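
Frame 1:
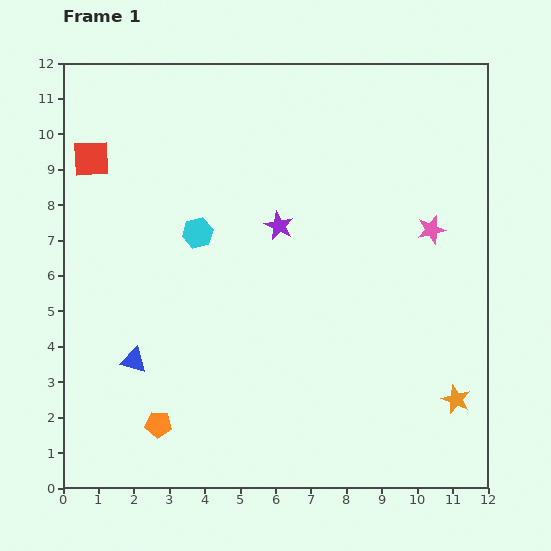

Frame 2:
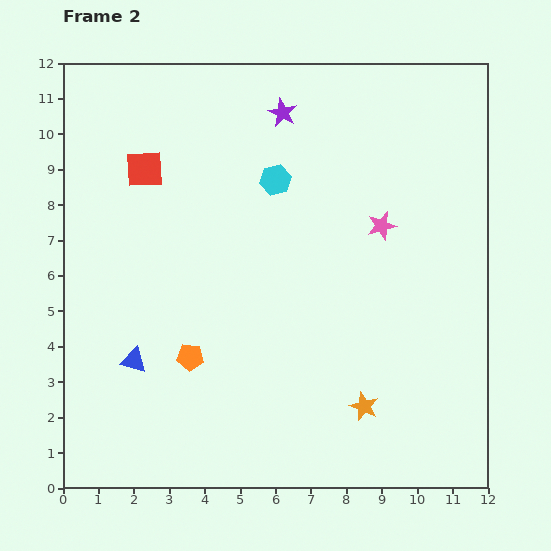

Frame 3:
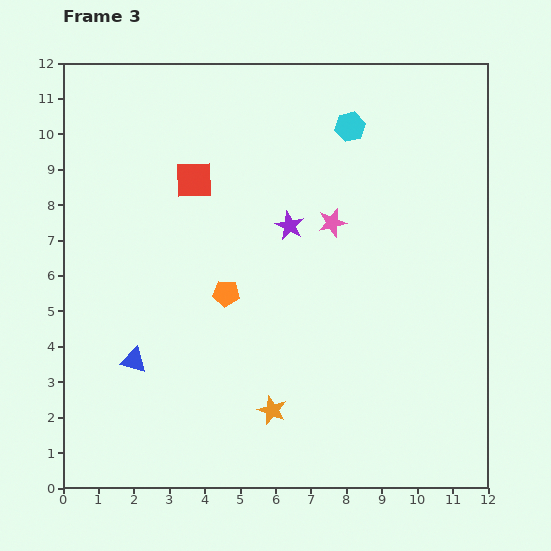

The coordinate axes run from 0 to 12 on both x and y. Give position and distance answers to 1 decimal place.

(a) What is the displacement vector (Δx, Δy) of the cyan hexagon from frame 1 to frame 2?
(2.2, 1.5)

The cyan hexagon was at (3.8, 7.2) in frame 1 and (6.0, 8.7) in frame 2.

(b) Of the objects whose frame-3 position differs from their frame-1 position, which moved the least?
the purple star

(moved 0.3)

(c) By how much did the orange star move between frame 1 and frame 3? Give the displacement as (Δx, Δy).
(-5.2, -0.3)

The orange star was at (11.1, 2.5) in frame 1 and (5.9, 2.2) in frame 3.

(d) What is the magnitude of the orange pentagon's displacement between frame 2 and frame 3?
2.1

The orange pentagon moved from (3.6, 3.7) to (4.6, 5.5), a distance of √(1.0² + 1.8²) ≈ 2.1.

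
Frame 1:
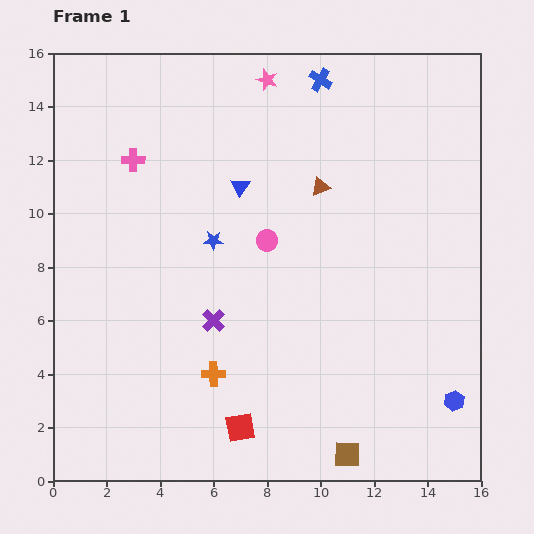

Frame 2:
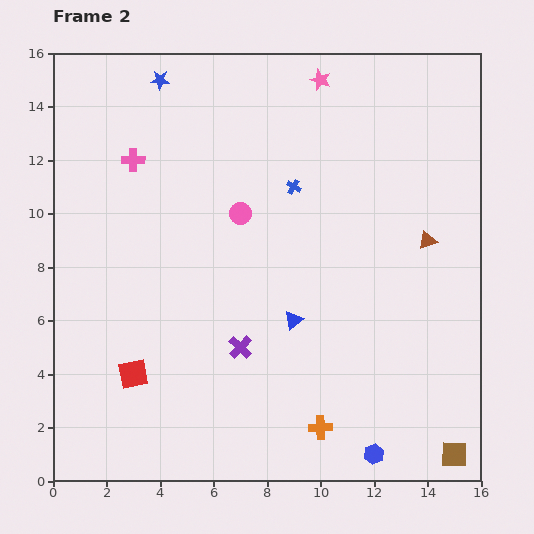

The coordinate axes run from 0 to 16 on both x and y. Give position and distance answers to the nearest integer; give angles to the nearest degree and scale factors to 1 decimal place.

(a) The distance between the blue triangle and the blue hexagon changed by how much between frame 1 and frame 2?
-5

Distance in frame 1: 11. Distance in frame 2: 6.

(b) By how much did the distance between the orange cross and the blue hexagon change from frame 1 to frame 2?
-7

Distance in frame 1: 9. Distance in frame 2: 2.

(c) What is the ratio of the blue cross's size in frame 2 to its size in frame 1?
0.6×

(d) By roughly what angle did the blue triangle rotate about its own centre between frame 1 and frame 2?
18° clockwise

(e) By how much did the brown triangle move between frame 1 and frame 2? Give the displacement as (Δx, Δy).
(4, -2)

The brown triangle was at (10, 11) in frame 1 and (14, 9) in frame 2.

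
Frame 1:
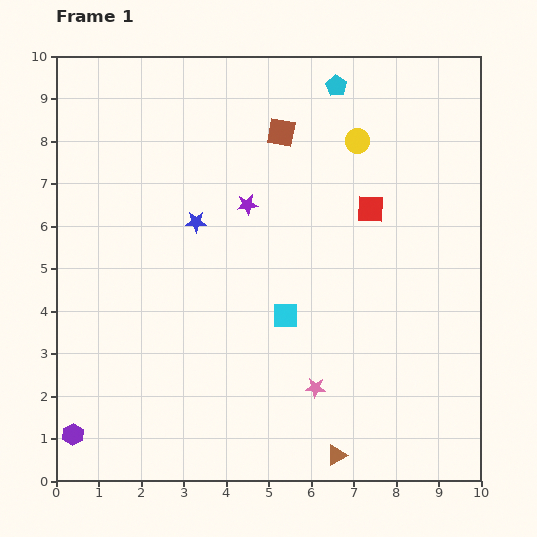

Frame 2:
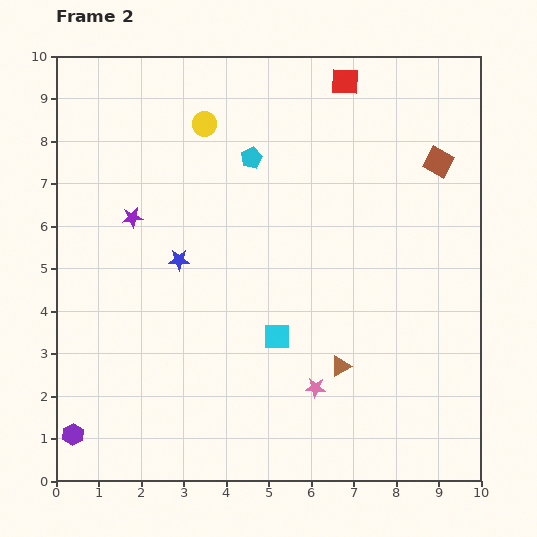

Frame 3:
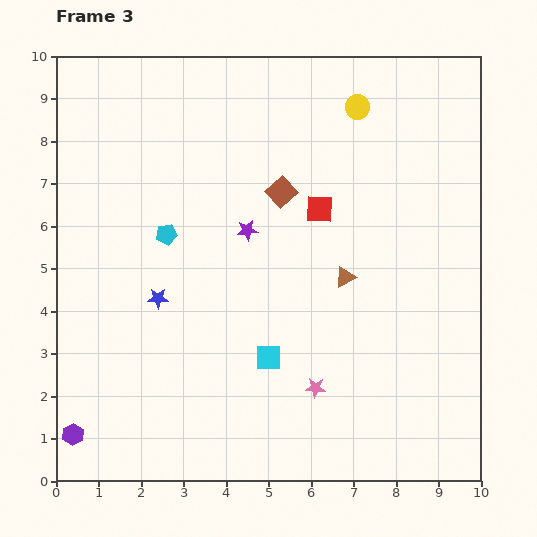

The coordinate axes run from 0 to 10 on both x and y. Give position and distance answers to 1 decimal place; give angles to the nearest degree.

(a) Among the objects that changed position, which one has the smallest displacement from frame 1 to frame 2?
the cyan square

(moved 0.5)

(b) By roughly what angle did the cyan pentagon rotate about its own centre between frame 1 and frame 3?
31° clockwise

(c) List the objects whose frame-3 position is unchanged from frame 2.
the pink star, the purple hexagon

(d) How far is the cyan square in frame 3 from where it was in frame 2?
0.5

The cyan square moved from (5.2, 3.4) to (5.0, 2.9), a distance of √(0.2² + 0.5²) ≈ 0.5.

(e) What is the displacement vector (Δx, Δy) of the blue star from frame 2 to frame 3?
(-0.5, -0.9)

The blue star was at (2.9, 5.2) in frame 2 and (2.4, 4.3) in frame 3.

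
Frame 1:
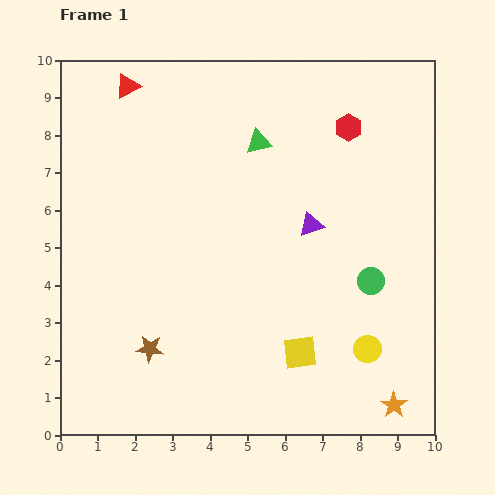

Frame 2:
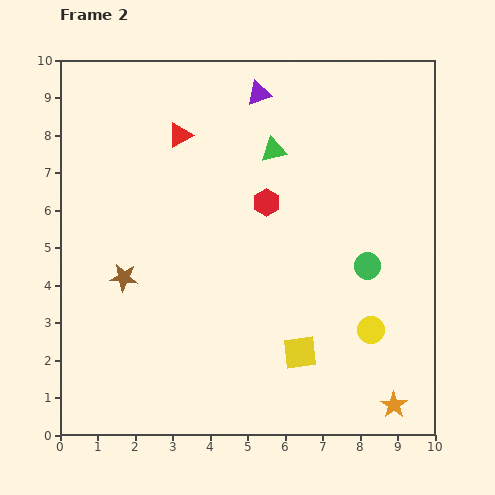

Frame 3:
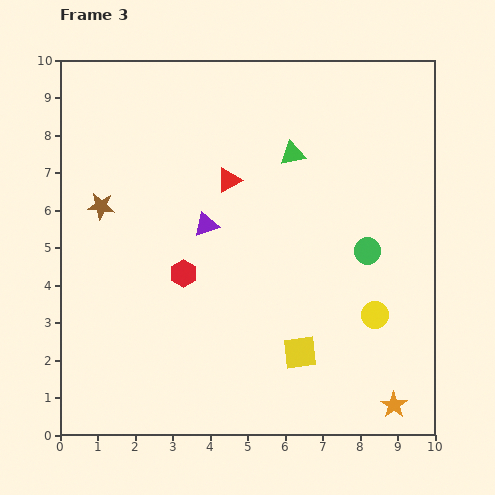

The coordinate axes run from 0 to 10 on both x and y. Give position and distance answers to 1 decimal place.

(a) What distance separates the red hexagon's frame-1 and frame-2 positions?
3.0

The red hexagon moved from (7.7, 8.2) to (5.5, 6.2), a distance of √(2.2² + 2.0²) ≈ 3.0.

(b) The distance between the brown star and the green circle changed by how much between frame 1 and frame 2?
+0.3

Distance in frame 1: 6.2. Distance in frame 2: 6.5.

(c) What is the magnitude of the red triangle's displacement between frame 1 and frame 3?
3.7

The red triangle moved from (1.8, 9.3) to (4.5, 6.8), a distance of √(2.7² + 2.5²) ≈ 3.7.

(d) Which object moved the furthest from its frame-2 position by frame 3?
the purple triangle

(moved 3.8; next 2.9)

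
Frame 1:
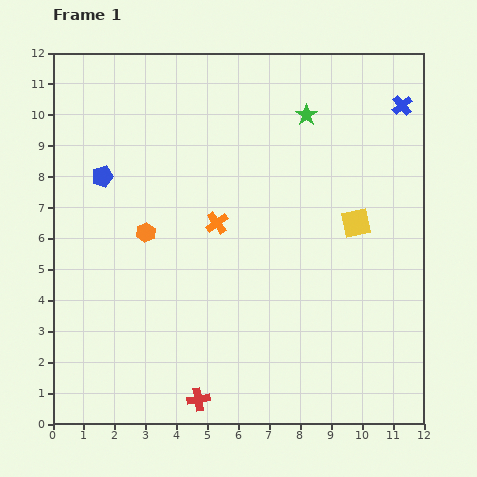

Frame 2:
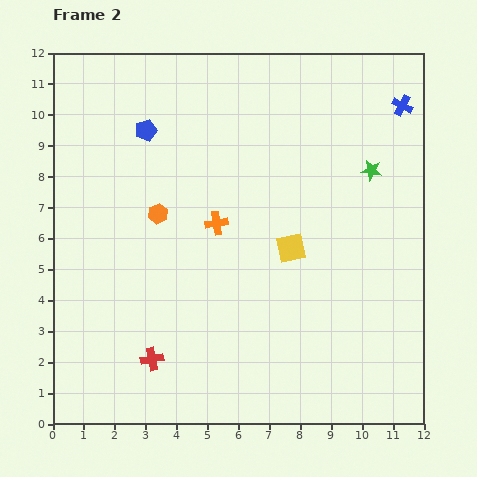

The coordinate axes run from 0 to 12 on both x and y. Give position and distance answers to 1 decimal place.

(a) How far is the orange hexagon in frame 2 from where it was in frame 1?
0.7

The orange hexagon moved from (3.0, 6.2) to (3.4, 6.8), a distance of √(0.4² + 0.6²) ≈ 0.7.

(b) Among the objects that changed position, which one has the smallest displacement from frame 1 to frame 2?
the orange hexagon

(moved 0.7)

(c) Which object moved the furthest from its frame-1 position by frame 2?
the green star

(moved 2.8; next 2.2)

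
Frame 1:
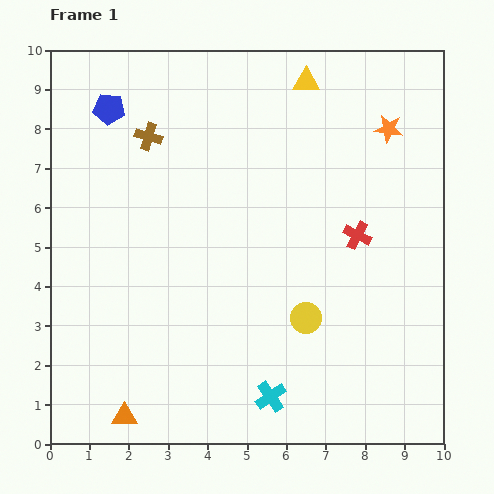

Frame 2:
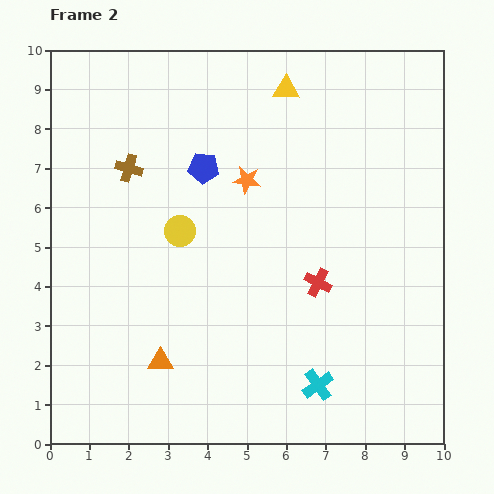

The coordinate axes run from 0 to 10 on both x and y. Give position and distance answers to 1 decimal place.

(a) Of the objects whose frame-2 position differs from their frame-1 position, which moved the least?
the yellow triangle

(moved 0.5)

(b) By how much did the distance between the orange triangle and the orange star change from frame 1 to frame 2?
-4.8

Distance in frame 1: 9.9. Distance in frame 2: 5.1.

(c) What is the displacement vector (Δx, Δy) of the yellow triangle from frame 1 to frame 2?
(-0.5, -0.2)

The yellow triangle was at (6.5, 9.2) in frame 1 and (6.0, 9.0) in frame 2.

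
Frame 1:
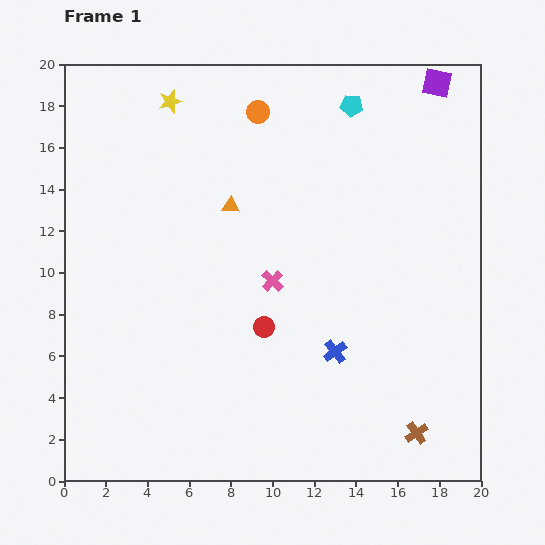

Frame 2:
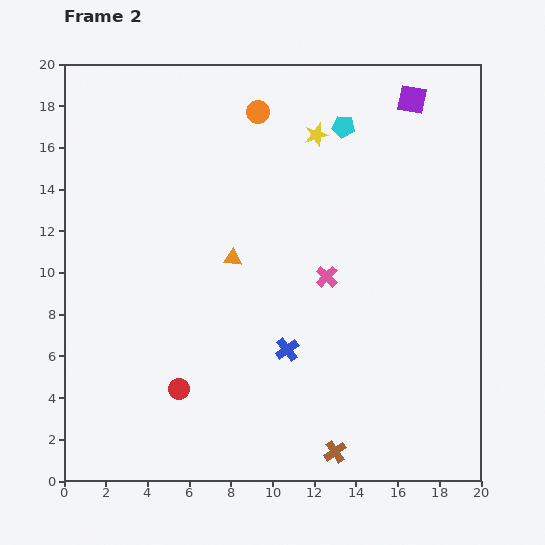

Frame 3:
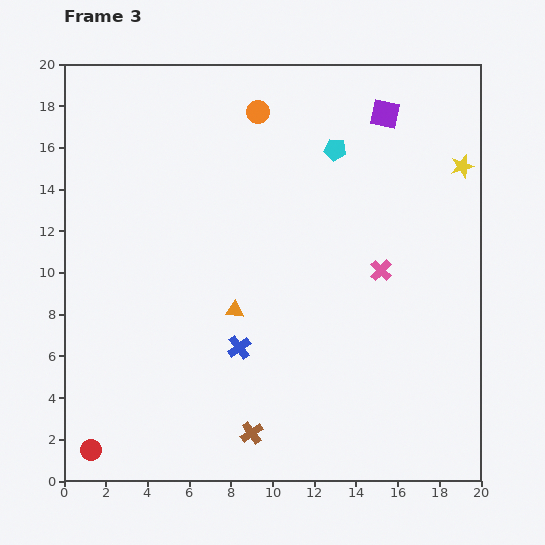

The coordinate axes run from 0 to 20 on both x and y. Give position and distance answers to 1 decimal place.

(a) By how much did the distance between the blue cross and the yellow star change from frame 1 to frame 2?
-4.0

Distance in frame 1: 14.4. Distance in frame 2: 10.4.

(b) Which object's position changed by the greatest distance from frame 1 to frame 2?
the yellow star

(moved 7.2; next 5.1)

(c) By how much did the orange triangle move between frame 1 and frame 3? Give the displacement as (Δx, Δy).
(0.2, -5.0)

The orange triangle was at (8.0, 13.2) in frame 1 and (8.2, 8.2) in frame 3.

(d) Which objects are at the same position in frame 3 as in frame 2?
the orange circle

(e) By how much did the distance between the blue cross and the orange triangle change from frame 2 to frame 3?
-3.3

Distance in frame 2: 5.1. Distance in frame 3: 1.8.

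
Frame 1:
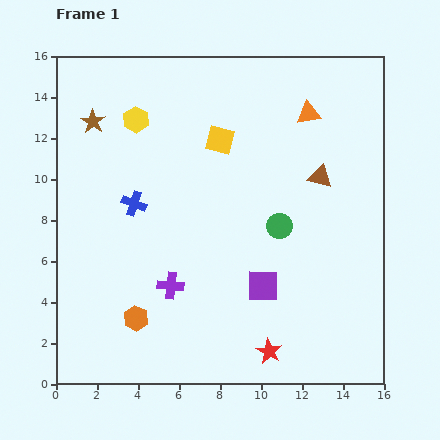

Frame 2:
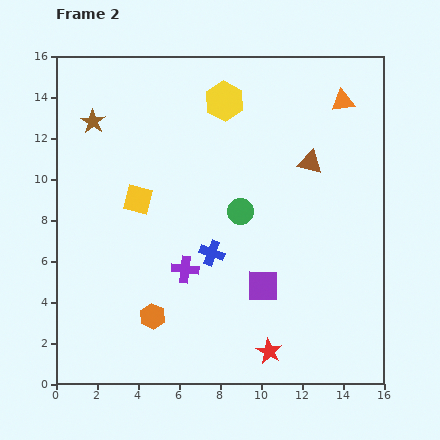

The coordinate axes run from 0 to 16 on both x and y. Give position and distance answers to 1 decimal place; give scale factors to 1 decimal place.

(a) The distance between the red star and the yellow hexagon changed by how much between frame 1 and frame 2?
-0.6

Distance in frame 1: 13.0. Distance in frame 2: 12.4.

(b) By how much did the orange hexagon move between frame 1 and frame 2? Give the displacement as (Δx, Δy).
(0.8, 0.1)

The orange hexagon was at (3.9, 3.2) in frame 1 and (4.7, 3.3) in frame 2.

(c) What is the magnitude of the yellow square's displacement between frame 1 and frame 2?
4.9

The yellow square moved from (8.0, 11.9) to (4.0, 9.0), a distance of √(4.0² + 2.9²) ≈ 4.9.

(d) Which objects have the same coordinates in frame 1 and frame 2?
the red star, the purple square, the brown star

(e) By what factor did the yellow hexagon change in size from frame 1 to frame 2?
1.5×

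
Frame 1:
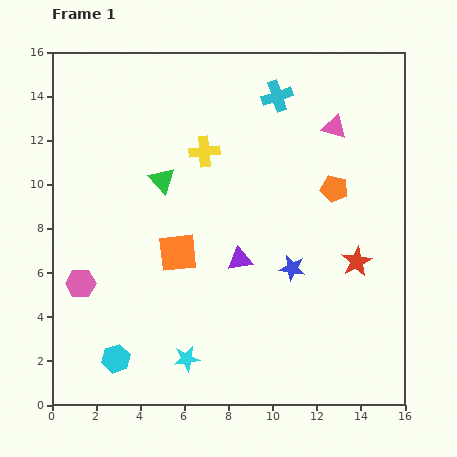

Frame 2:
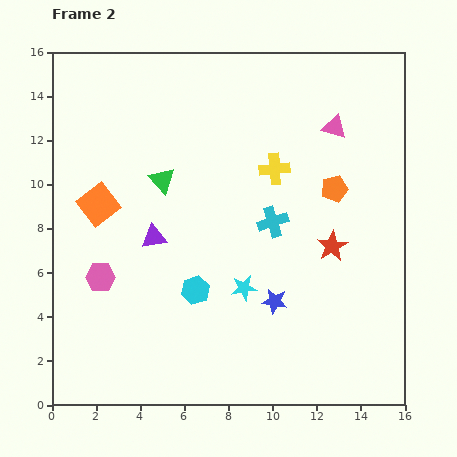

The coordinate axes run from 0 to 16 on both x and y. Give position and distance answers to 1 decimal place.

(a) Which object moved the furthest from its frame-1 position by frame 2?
the cyan cross

(moved 5.7; next 4.8)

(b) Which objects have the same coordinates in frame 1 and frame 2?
the pink triangle, the orange pentagon, the green triangle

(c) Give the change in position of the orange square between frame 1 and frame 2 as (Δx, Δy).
(-3.6, 2.2)

The orange square was at (5.7, 6.9) in frame 1 and (2.1, 9.1) in frame 2.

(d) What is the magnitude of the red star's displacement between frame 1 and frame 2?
1.3

The red star moved from (13.8, 6.5) to (12.7, 7.2), a distance of √(1.1² + 0.7²) ≈ 1.3.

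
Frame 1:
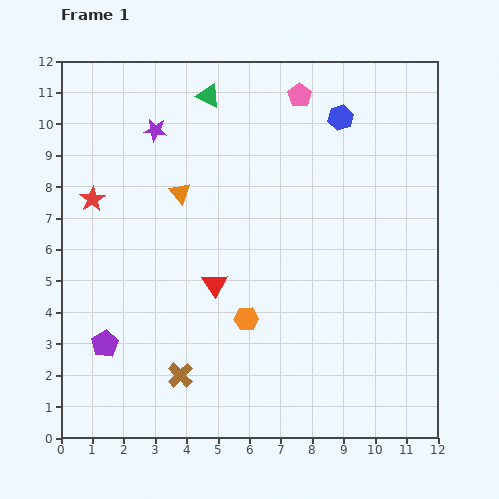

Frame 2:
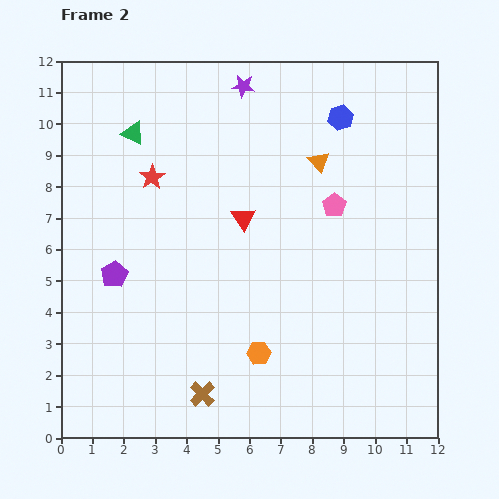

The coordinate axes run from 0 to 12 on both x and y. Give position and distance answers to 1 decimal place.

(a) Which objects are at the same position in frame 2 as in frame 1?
the blue hexagon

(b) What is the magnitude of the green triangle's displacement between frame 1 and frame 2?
2.7

The green triangle moved from (4.7, 10.9) to (2.3, 9.7), a distance of √(2.4² + 1.2²) ≈ 2.7.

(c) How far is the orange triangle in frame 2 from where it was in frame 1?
4.5

The orange triangle moved from (3.8, 7.8) to (8.2, 8.8), a distance of √(4.4² + 1.0²) ≈ 4.5.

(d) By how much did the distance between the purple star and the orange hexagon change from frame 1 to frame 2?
+1.8

Distance in frame 1: 6.7. Distance in frame 2: 8.5.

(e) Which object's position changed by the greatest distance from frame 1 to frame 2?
the orange triangle

(moved 4.5; next 3.7)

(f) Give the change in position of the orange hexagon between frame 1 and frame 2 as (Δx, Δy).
(0.4, -1.1)

The orange hexagon was at (5.9, 3.8) in frame 1 and (6.3, 2.7) in frame 2.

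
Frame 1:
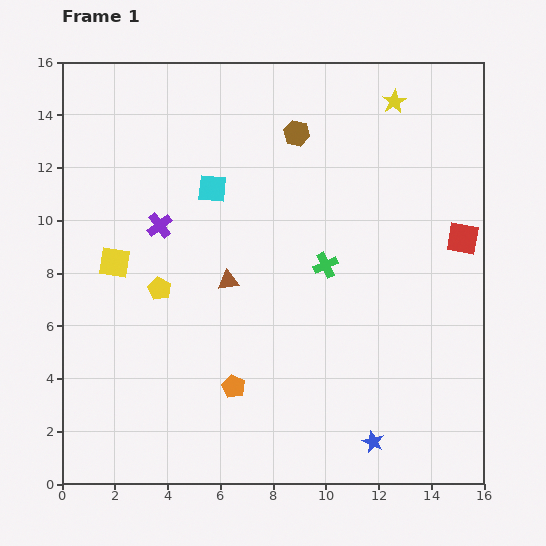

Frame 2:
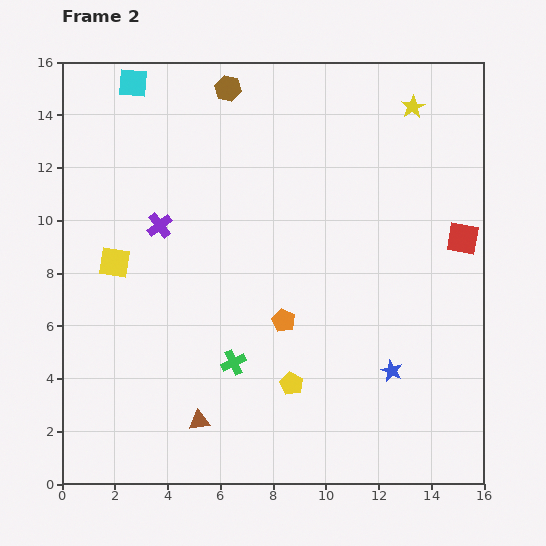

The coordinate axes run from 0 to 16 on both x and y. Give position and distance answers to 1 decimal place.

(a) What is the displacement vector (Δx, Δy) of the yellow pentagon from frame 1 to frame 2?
(5.0, -3.6)

The yellow pentagon was at (3.7, 7.4) in frame 1 and (8.7, 3.8) in frame 2.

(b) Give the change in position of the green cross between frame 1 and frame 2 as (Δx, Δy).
(-3.5, -3.7)

The green cross was at (10.0, 8.3) in frame 1 and (6.5, 4.6) in frame 2.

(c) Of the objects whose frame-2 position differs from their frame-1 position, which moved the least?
the yellow star

(moved 0.7)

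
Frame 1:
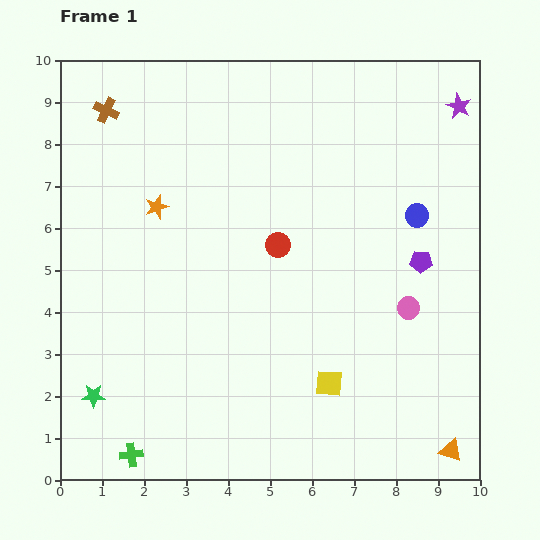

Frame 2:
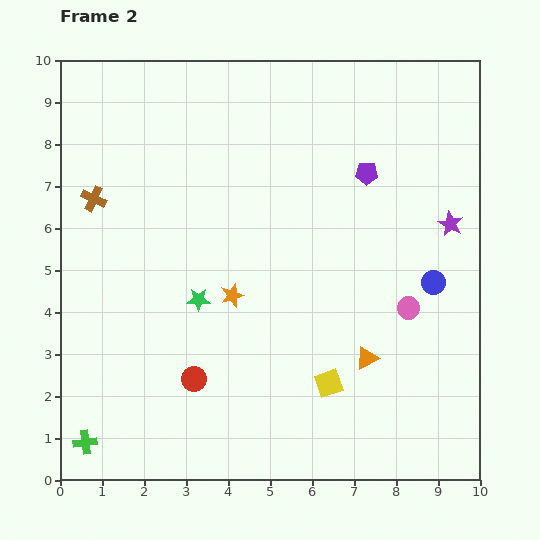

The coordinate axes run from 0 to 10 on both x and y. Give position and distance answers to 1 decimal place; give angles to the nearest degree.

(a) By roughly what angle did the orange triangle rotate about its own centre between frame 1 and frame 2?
48° counter-clockwise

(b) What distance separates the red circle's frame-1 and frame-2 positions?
3.8

The red circle moved from (5.2, 5.6) to (3.2, 2.4), a distance of √(2.0² + 3.2²) ≈ 3.8.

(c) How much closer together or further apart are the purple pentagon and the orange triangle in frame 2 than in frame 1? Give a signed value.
-0.2

Distance in frame 1: 4.6. Distance in frame 2: 4.4.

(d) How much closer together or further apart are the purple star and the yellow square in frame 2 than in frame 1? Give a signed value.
-2.5

Distance in frame 1: 7.3. Distance in frame 2: 4.8.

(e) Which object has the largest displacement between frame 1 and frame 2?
the red circle

(moved 3.8; next 3.4)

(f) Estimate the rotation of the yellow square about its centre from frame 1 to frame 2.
24° counter-clockwise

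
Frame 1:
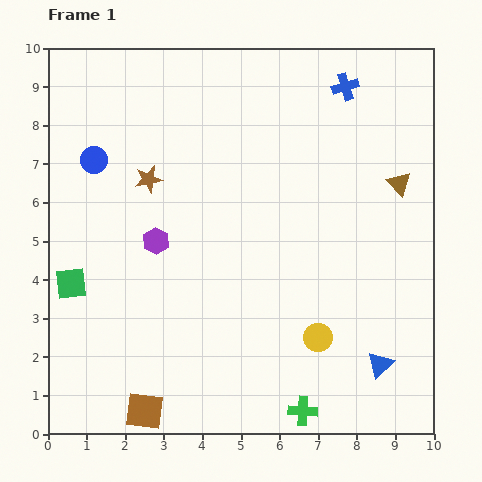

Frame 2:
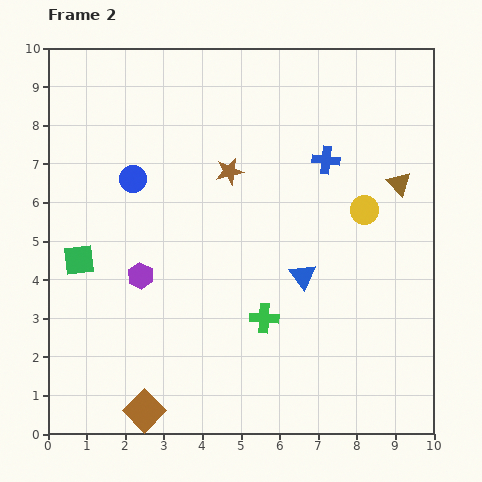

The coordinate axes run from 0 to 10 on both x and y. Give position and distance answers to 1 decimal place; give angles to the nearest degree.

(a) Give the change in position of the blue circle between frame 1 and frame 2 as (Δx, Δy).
(1.0, -0.5)

The blue circle was at (1.2, 7.1) in frame 1 and (2.2, 6.6) in frame 2.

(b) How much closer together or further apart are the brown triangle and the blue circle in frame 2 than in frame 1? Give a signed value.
-1.0

Distance in frame 1: 7.9. Distance in frame 2: 6.9.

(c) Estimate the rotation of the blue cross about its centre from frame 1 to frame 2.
22° clockwise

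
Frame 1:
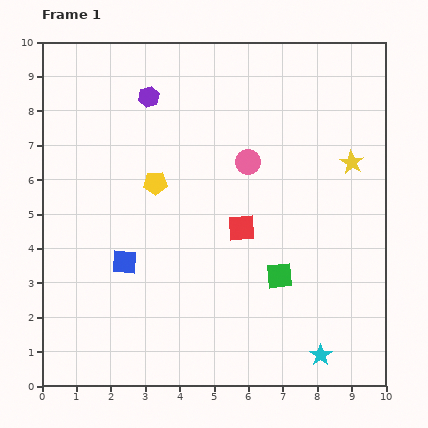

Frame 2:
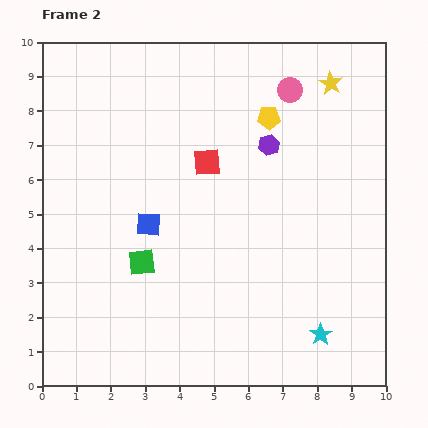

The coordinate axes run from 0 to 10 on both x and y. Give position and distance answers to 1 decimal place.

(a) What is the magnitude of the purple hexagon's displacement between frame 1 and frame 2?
3.8

The purple hexagon moved from (3.1, 8.4) to (6.6, 7.0), a distance of √(3.5² + 1.4²) ≈ 3.8.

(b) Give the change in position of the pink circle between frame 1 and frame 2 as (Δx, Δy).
(1.2, 2.1)

The pink circle was at (6.0, 6.5) in frame 1 and (7.2, 8.6) in frame 2.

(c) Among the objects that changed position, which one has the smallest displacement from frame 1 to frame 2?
the cyan star

(moved 0.6)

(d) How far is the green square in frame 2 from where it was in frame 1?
4.0

The green square moved from (6.9, 3.2) to (2.9, 3.6), a distance of √(4.0² + 0.4²) ≈ 4.0.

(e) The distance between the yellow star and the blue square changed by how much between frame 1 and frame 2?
-0.5

Distance in frame 1: 7.2. Distance in frame 2: 6.7.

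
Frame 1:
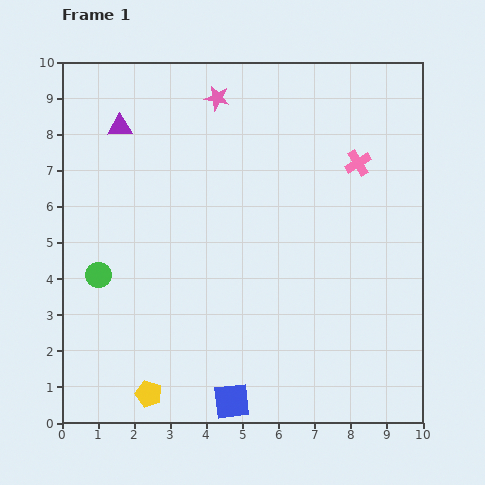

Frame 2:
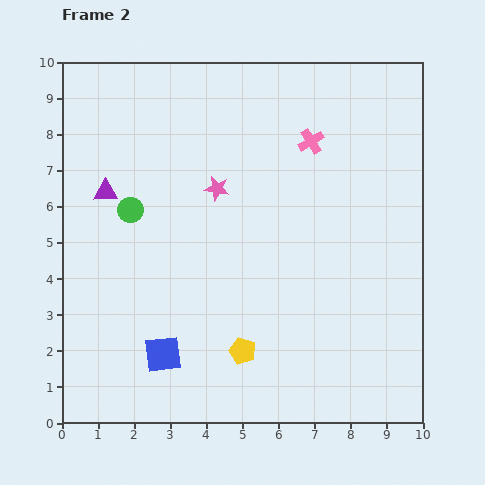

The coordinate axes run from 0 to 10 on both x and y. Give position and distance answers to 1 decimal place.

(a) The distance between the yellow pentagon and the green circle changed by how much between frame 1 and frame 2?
+1.4

Distance in frame 1: 3.6. Distance in frame 2: 5.0.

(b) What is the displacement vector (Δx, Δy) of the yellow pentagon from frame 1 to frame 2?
(2.6, 1.2)

The yellow pentagon was at (2.4, 0.8) in frame 1 and (5.0, 2.0) in frame 2.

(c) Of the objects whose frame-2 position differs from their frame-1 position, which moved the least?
the pink cross

(moved 1.4)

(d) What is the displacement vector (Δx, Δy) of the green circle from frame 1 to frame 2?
(0.9, 1.8)

The green circle was at (1.0, 4.1) in frame 1 and (1.9, 5.9) in frame 2.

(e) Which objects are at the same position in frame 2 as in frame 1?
none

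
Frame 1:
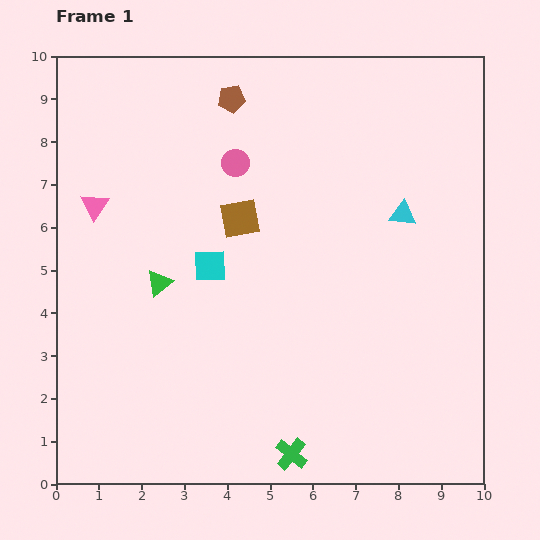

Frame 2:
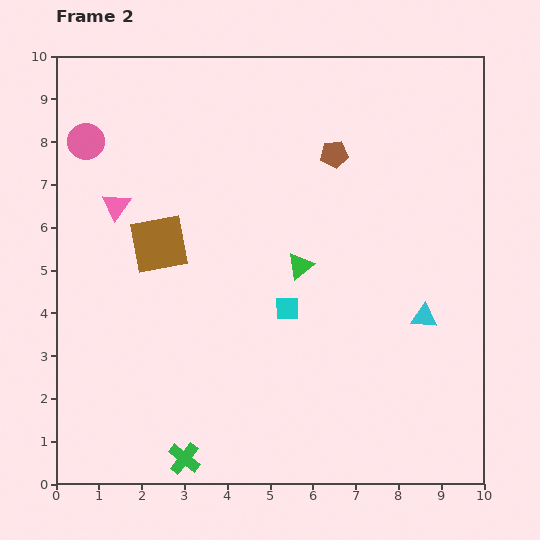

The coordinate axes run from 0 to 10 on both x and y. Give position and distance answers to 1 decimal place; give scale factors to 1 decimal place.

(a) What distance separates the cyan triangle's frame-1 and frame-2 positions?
2.5

The cyan triangle moved from (8.1, 6.3) to (8.6, 3.9), a distance of √(0.5² + 2.4²) ≈ 2.5.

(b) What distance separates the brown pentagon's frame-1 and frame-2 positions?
2.7

The brown pentagon moved from (4.1, 9.0) to (6.5, 7.7), a distance of √(2.4² + 1.3²) ≈ 2.7.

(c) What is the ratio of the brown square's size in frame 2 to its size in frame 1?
1.5×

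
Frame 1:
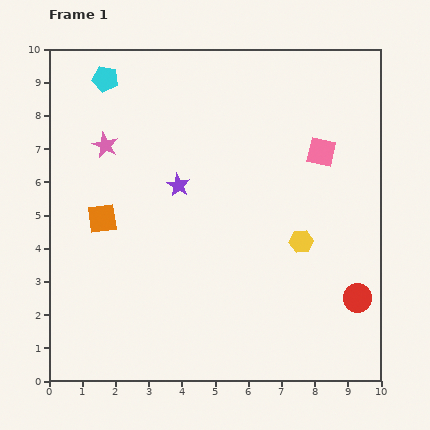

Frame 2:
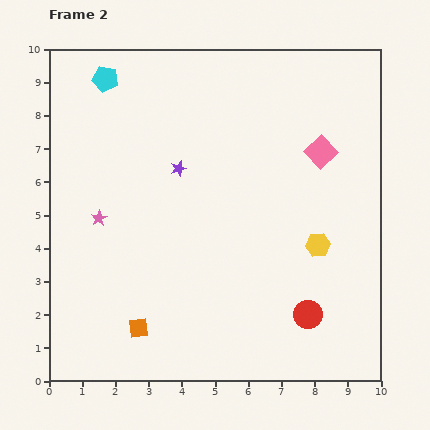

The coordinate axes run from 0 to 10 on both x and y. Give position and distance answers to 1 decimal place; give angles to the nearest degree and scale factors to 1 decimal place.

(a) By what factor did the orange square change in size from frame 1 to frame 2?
0.7×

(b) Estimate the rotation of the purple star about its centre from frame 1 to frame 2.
26° clockwise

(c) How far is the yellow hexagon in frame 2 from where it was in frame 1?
0.5

The yellow hexagon moved from (7.6, 4.2) to (8.1, 4.1), a distance of √(0.5² + 0.1²) ≈ 0.5.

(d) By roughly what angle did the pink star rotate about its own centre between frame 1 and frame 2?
16° clockwise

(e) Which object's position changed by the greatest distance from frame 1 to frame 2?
the orange square

(moved 3.5; next 2.2)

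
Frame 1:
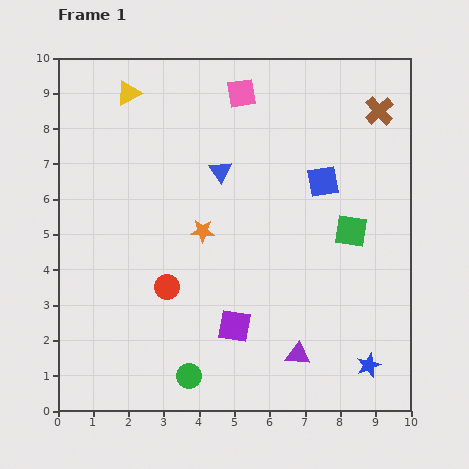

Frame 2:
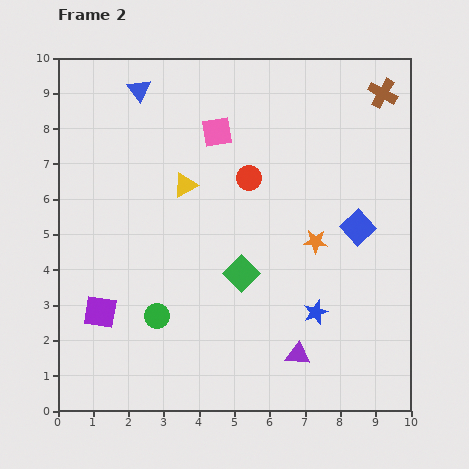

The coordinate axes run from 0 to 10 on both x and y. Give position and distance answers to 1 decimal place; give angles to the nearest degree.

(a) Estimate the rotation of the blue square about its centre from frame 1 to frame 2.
33° counter-clockwise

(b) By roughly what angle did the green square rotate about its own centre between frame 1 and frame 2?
37° clockwise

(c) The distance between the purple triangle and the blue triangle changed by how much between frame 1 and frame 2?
+3.1

Distance in frame 1: 5.6. Distance in frame 2: 8.7.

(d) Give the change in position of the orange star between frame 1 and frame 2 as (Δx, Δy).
(3.2, -0.3)

The orange star was at (4.1, 5.1) in frame 1 and (7.3, 4.8) in frame 2.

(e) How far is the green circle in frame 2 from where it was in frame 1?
1.9

The green circle moved from (3.7, 1.0) to (2.8, 2.7), a distance of √(0.9² + 1.7²) ≈ 1.9.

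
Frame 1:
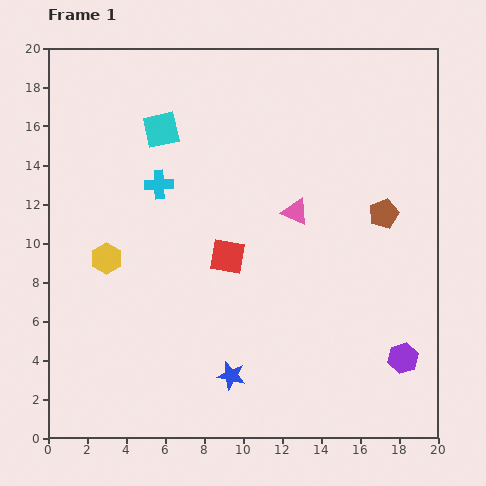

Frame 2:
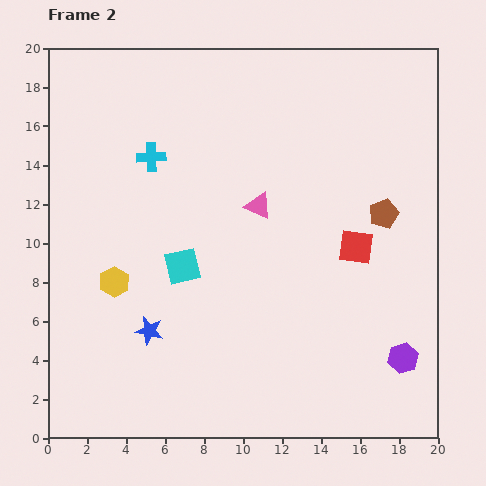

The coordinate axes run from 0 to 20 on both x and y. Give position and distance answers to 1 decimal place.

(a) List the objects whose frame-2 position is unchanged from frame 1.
the purple hexagon, the brown pentagon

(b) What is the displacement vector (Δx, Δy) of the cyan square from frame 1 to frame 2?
(1.1, -7.0)

The cyan square was at (5.8, 15.8) in frame 1 and (6.9, 8.8) in frame 2.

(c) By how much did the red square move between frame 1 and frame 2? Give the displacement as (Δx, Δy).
(6.6, 0.5)

The red square was at (9.2, 9.3) in frame 1 and (15.8, 9.8) in frame 2.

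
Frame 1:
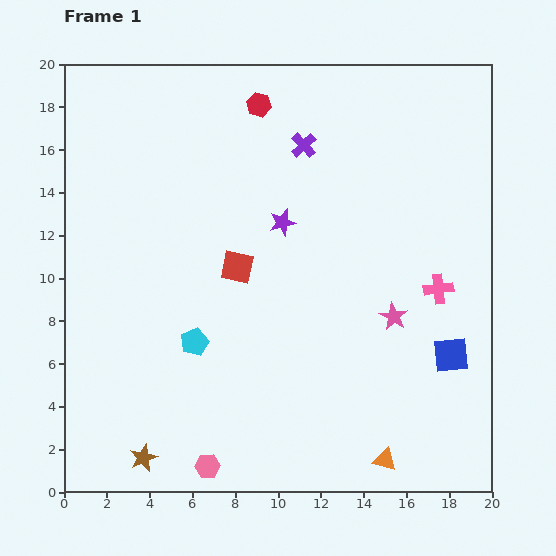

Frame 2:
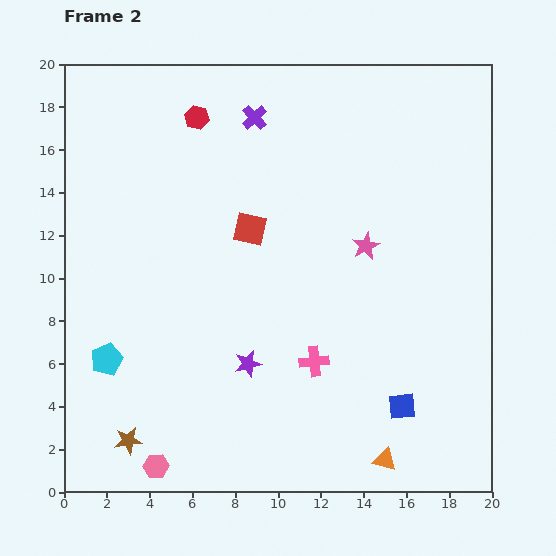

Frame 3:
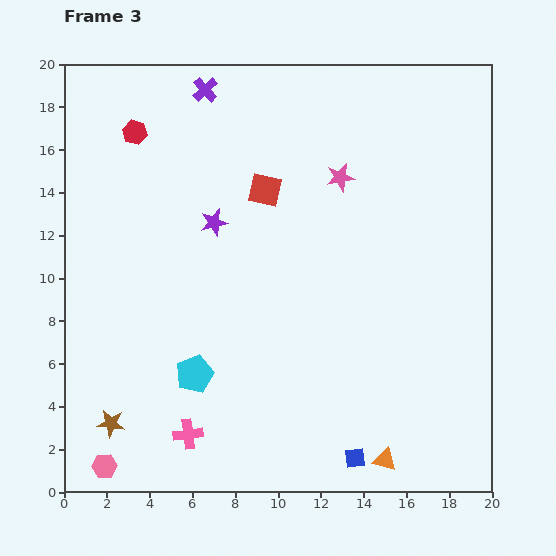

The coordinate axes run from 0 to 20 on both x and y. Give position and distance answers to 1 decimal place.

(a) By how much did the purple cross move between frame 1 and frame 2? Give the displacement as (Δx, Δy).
(-2.3, 1.3)

The purple cross was at (11.2, 16.2) in frame 1 and (8.9, 17.5) in frame 2.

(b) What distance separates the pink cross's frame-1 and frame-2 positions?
6.7

The pink cross moved from (17.5, 9.5) to (11.7, 6.1), a distance of √(5.8² + 3.4²) ≈ 6.7.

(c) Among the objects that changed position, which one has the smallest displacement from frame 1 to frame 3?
the cyan pentagon

(moved 1.5)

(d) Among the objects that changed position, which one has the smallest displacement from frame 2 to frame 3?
the brown star

(moved 1.1)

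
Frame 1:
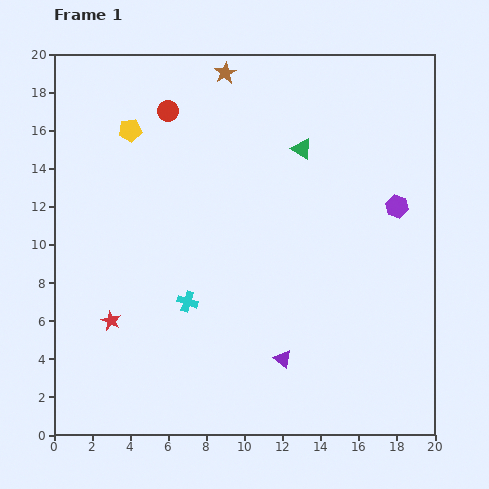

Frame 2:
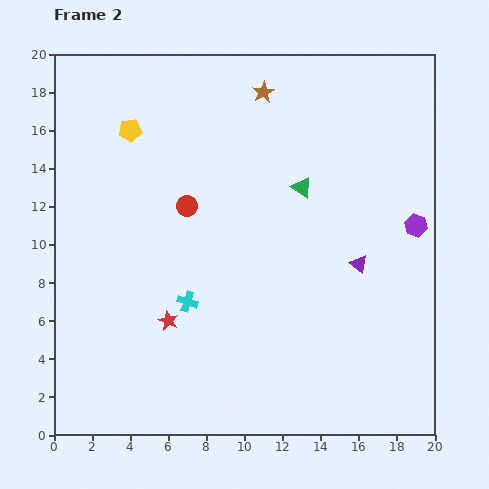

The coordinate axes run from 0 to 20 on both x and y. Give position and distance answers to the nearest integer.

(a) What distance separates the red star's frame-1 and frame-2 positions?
3

The red star moved from (3, 6) to (6, 6), a distance of √(3² + 0²) ≈ 3.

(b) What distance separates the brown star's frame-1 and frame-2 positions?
2

The brown star moved from (9, 19) to (11, 18), a distance of √(2² + 1²) ≈ 2.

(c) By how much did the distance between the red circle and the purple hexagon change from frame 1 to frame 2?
-1

Distance in frame 1: 13. Distance in frame 2: 12.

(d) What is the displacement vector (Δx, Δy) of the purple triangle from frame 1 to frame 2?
(4, 5)

The purple triangle was at (12, 4) in frame 1 and (16, 9) in frame 2.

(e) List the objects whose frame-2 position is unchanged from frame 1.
the yellow pentagon, the cyan cross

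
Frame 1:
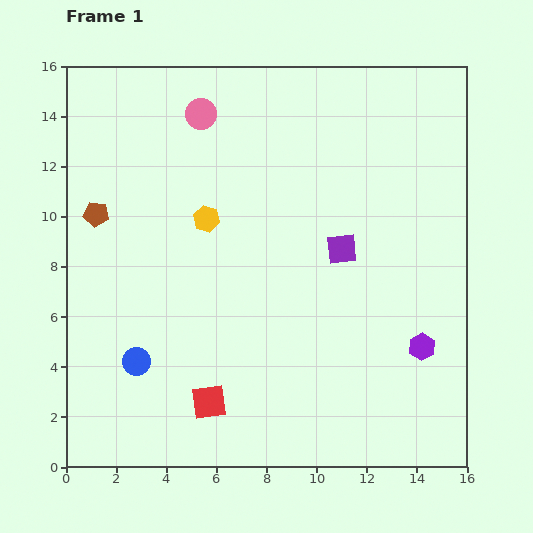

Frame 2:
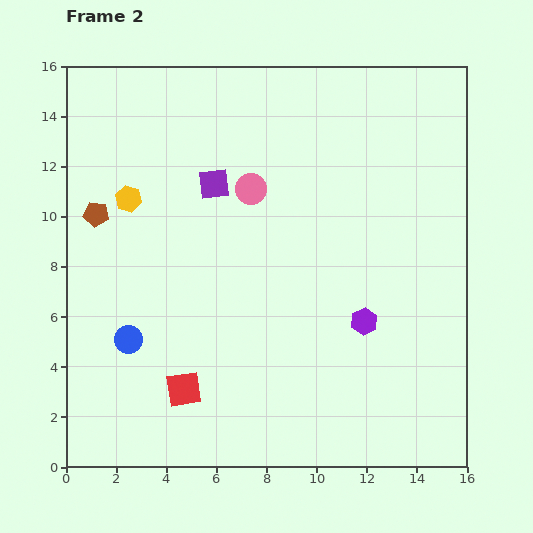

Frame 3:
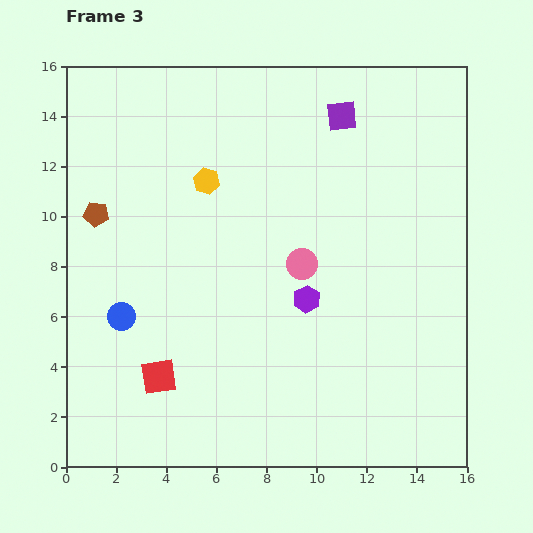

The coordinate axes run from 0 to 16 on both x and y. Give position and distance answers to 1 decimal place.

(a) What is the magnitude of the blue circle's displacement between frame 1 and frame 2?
0.9

The blue circle moved from (2.8, 4.2) to (2.5, 5.1), a distance of √(0.3² + 0.9²) ≈ 0.9.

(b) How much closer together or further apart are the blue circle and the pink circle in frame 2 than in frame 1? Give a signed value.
-2.5

Distance in frame 1: 10.2. Distance in frame 2: 7.7.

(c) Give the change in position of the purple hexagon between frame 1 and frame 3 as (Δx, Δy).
(-4.6, 1.9)

The purple hexagon was at (14.2, 4.8) in frame 1 and (9.6, 6.7) in frame 3.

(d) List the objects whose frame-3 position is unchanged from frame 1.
the brown pentagon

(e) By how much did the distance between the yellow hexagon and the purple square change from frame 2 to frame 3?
+2.5

Distance in frame 2: 3.5. Distance in frame 3: 6.0.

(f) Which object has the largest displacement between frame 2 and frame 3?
the purple square

(moved 5.8; next 3.6)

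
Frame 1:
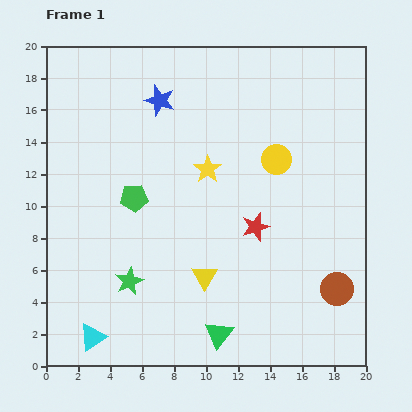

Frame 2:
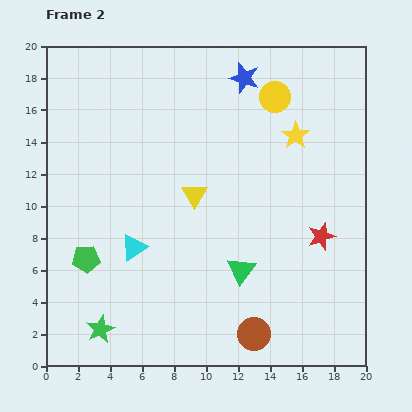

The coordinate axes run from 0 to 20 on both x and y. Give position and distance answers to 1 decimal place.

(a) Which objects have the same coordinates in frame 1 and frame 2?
none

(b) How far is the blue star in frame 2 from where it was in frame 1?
5.5

The blue star moved from (7.1, 16.6) to (12.4, 18.0), a distance of √(5.3² + 1.4²) ≈ 5.5.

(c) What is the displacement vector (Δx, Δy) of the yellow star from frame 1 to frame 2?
(5.5, 2.1)

The yellow star was at (10.1, 12.3) in frame 1 and (15.6, 14.4) in frame 2.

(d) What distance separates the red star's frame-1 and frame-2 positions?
4.1

The red star moved from (13.1, 8.7) to (17.2, 8.1), a distance of √(4.1² + 0.6²) ≈ 4.1.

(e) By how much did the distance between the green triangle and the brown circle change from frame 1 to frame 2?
-3.8

Distance in frame 1: 7.9. Distance in frame 2: 4.1.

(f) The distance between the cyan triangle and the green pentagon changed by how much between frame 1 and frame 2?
-6.0

Distance in frame 1: 9.1. Distance in frame 2: 3.1.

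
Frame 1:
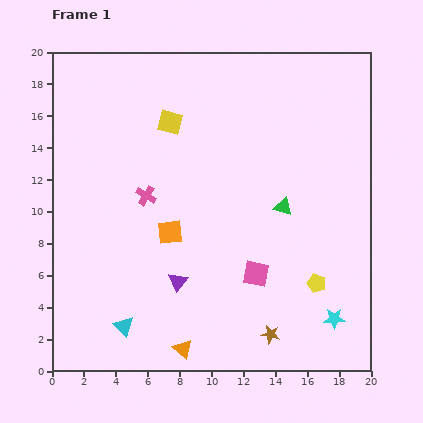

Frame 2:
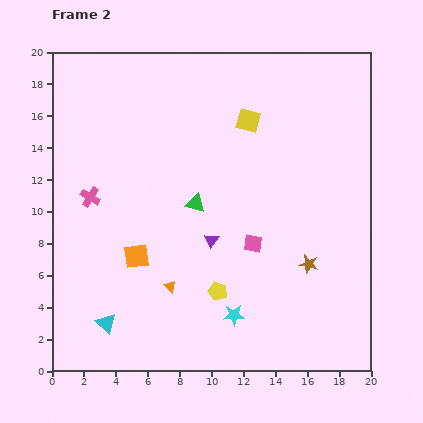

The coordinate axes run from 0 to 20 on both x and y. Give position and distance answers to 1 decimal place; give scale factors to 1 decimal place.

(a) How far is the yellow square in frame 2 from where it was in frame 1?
4.9

The yellow square moved from (7.4, 15.6) to (12.3, 15.7), a distance of √(4.9² + 0.1²) ≈ 4.9.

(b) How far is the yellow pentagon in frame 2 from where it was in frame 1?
6.2

The yellow pentagon moved from (16.6, 5.5) to (10.4, 5.0), a distance of √(6.2² + 0.5²) ≈ 6.2.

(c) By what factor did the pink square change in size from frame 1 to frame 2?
0.7×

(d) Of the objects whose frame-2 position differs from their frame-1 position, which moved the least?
the cyan triangle

(moved 1.1)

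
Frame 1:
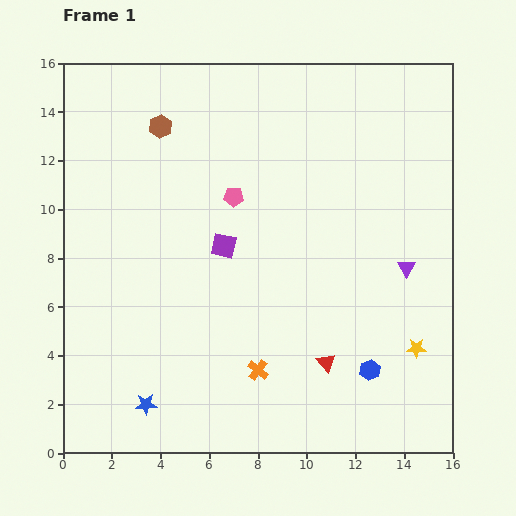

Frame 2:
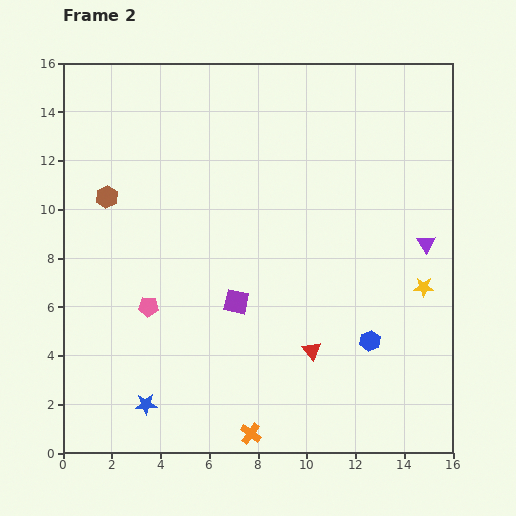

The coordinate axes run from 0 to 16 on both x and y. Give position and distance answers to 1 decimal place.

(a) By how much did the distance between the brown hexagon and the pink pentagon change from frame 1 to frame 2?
+0.6

Distance in frame 1: 4.2. Distance in frame 2: 4.8.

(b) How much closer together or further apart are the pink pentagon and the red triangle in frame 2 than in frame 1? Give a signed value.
-0.9

Distance in frame 1: 7.8. Distance in frame 2: 6.9.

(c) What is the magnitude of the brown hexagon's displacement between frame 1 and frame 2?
3.6

The brown hexagon moved from (4.0, 13.4) to (1.8, 10.5), a distance of √(2.2² + 2.9²) ≈ 3.6.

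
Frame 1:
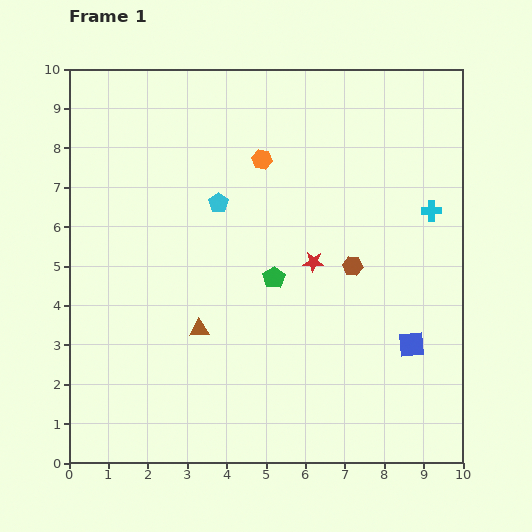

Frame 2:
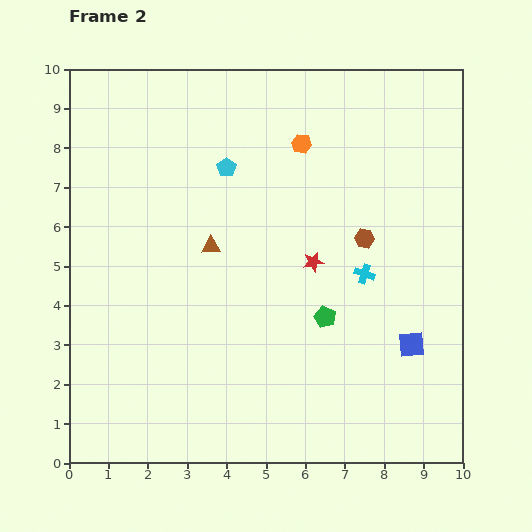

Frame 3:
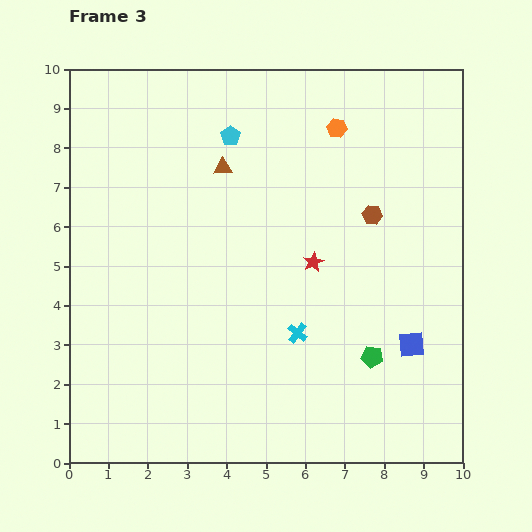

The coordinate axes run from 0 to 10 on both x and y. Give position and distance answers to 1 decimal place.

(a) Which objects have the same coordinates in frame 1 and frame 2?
the red star, the blue square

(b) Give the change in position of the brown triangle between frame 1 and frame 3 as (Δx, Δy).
(0.6, 4.1)

The brown triangle was at (3.3, 3.4) in frame 1 and (3.9, 7.5) in frame 3.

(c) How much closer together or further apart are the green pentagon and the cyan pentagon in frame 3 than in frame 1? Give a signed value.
+4.3

Distance in frame 1: 2.4. Distance in frame 3: 6.7.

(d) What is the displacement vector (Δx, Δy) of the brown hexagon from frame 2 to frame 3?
(0.2, 0.6)

The brown hexagon was at (7.5, 5.7) in frame 2 and (7.7, 6.3) in frame 3.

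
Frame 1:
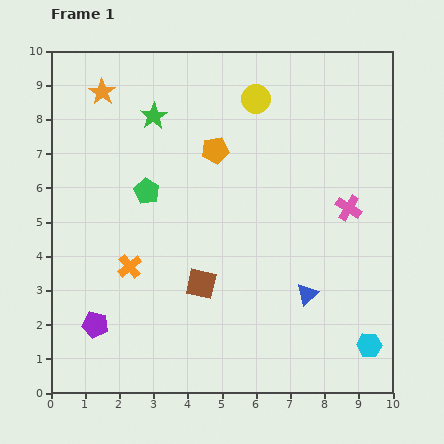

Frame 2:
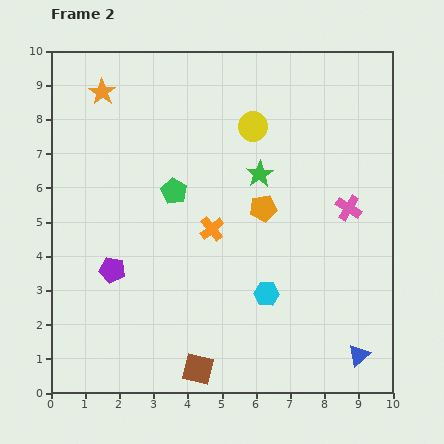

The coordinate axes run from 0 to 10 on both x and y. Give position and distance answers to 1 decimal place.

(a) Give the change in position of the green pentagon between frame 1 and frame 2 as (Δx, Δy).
(0.8, 0.0)

The green pentagon was at (2.8, 5.9) in frame 1 and (3.6, 5.9) in frame 2.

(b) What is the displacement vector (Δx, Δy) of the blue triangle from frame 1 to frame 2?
(1.5, -1.8)

The blue triangle was at (7.5, 2.9) in frame 1 and (9.0, 1.1) in frame 2.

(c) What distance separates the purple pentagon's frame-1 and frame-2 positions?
1.7

The purple pentagon moved from (1.3, 2.0) to (1.8, 3.6), a distance of √(0.5² + 1.6²) ≈ 1.7.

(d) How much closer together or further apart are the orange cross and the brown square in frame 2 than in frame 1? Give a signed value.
+1.9

Distance in frame 1: 2.2. Distance in frame 2: 4.1.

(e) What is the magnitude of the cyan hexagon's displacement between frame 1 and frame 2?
3.4

The cyan hexagon moved from (9.3, 1.4) to (6.3, 2.9), a distance of √(3.0² + 1.5²) ≈ 3.4.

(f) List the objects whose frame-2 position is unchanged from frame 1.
the pink cross, the orange star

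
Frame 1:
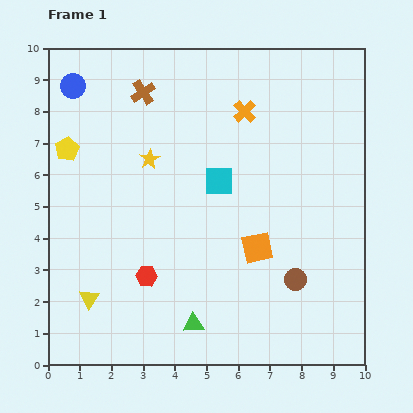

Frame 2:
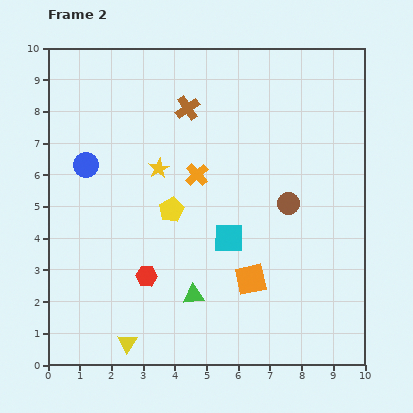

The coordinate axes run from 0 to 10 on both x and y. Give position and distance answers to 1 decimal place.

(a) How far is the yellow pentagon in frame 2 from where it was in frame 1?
3.8

The yellow pentagon moved from (0.6, 6.8) to (3.9, 4.9), a distance of √(3.3² + 1.9²) ≈ 3.8.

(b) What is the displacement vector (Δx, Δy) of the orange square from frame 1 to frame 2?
(-0.2, -1.0)

The orange square was at (6.6, 3.7) in frame 1 and (6.4, 2.7) in frame 2.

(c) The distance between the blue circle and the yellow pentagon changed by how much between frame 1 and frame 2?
+1.0

Distance in frame 1: 2.0. Distance in frame 2: 3.0.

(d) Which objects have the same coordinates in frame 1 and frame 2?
the red hexagon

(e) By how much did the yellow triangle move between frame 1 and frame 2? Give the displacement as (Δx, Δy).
(1.2, -1.4)

The yellow triangle was at (1.3, 2.1) in frame 1 and (2.5, 0.7) in frame 2.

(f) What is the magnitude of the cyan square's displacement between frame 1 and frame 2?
1.8

The cyan square moved from (5.4, 5.8) to (5.7, 4.0), a distance of √(0.3² + 1.8²) ≈ 1.8.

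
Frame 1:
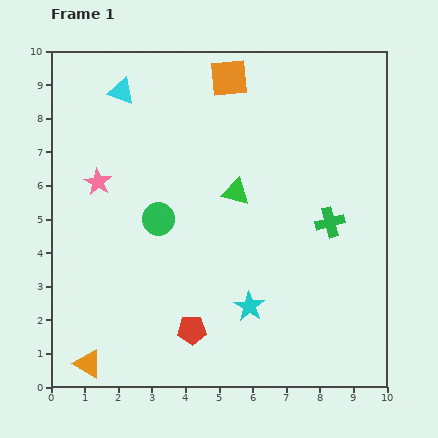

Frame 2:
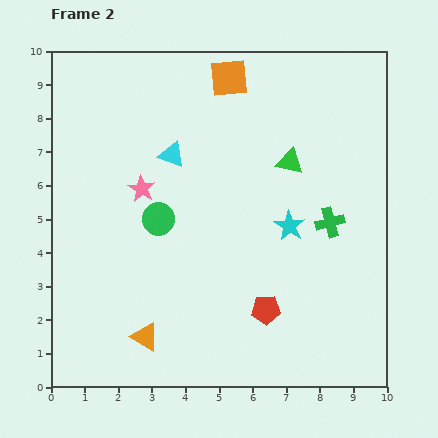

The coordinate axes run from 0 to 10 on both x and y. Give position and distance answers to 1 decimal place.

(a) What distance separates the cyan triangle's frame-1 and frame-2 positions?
2.4

The cyan triangle moved from (2.1, 8.8) to (3.6, 6.9), a distance of √(1.5² + 1.9²) ≈ 2.4.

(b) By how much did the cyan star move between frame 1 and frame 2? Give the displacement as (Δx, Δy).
(1.2, 2.4)

The cyan star was at (5.9, 2.4) in frame 1 and (7.1, 4.8) in frame 2.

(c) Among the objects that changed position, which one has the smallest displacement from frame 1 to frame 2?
the pink star

(moved 1.3)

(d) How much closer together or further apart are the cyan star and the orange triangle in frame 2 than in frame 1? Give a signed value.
+0.3

Distance in frame 1: 5.1. Distance in frame 2: 5.4.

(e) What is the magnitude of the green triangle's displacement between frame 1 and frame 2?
1.8

The green triangle moved from (5.5, 5.8) to (7.1, 6.7), a distance of √(1.6² + 0.9²) ≈ 1.8.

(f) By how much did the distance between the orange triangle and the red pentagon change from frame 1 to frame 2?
+0.4

Distance in frame 1: 3.3. Distance in frame 2: 3.7.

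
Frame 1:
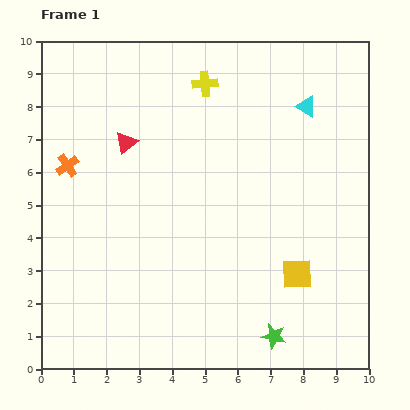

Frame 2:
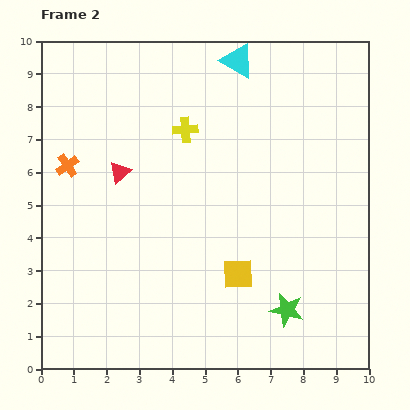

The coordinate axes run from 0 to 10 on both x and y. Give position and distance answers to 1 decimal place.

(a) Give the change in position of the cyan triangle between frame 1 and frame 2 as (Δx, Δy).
(-2.1, 1.4)

The cyan triangle was at (8.1, 8.0) in frame 1 and (6.0, 9.4) in frame 2.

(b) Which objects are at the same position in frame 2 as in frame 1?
the orange cross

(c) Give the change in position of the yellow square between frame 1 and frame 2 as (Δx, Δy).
(-1.8, 0.0)

The yellow square was at (7.8, 2.9) in frame 1 and (6.0, 2.9) in frame 2.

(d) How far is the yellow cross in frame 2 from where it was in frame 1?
1.5

The yellow cross moved from (5.0, 8.7) to (4.4, 7.3), a distance of √(0.6² + 1.4²) ≈ 1.5.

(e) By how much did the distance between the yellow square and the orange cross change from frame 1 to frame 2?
-1.5

Distance in frame 1: 7.7. Distance in frame 2: 6.2.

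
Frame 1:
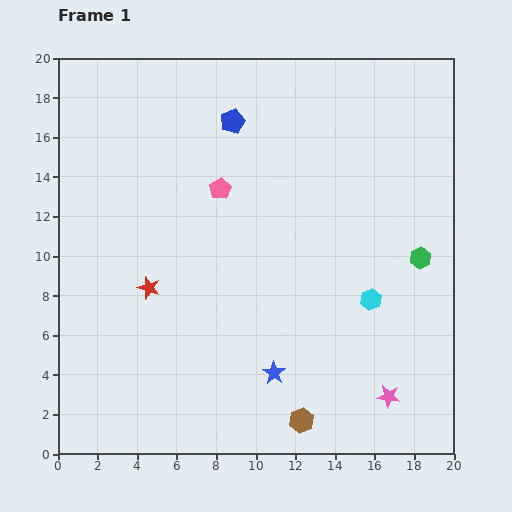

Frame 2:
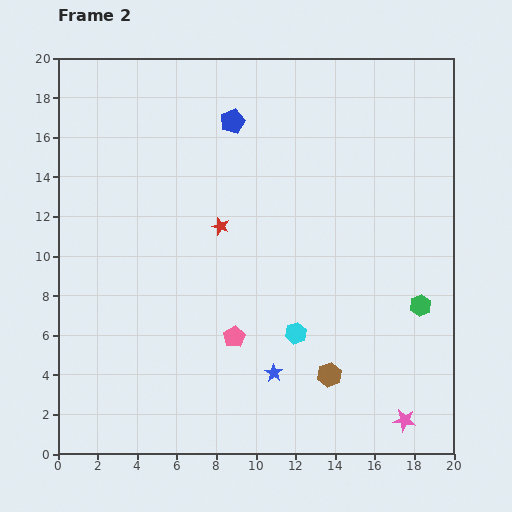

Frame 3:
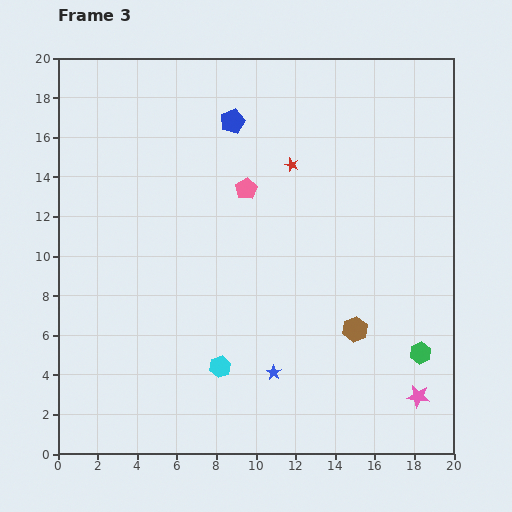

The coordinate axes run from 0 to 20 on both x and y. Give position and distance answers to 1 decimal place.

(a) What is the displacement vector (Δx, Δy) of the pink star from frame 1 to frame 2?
(0.8, -1.2)

The pink star was at (16.7, 2.9) in frame 1 and (17.5, 1.7) in frame 2.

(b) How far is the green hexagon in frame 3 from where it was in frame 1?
4.8

The green hexagon moved from (18.3, 9.9) to (18.3, 5.1), a distance of √(0.0² + 4.8²) ≈ 4.8.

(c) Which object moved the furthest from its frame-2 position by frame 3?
the pink pentagon

(moved 7.5; next 4.8)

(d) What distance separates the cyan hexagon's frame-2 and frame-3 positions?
4.2

The cyan hexagon moved from (12.0, 6.1) to (8.2, 4.4), a distance of √(3.8² + 1.7²) ≈ 4.2.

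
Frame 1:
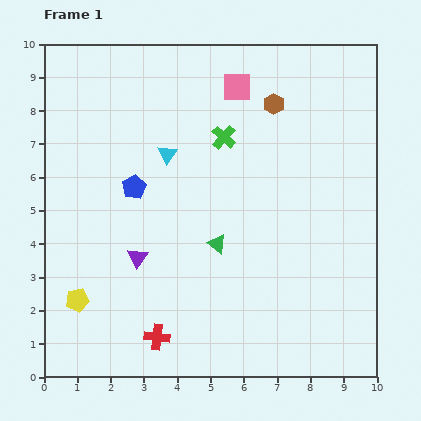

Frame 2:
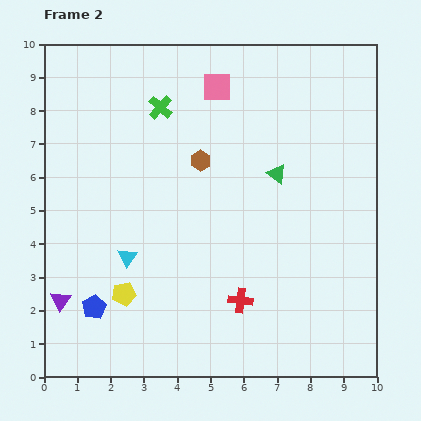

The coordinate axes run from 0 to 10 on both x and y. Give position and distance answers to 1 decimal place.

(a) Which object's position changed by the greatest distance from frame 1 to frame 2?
the blue pentagon

(moved 3.8; next 3.3)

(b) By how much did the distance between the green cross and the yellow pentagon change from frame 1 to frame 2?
-0.9

Distance in frame 1: 6.6. Distance in frame 2: 5.7.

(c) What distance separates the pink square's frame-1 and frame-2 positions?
0.6

The pink square moved from (5.8, 8.7) to (5.2, 8.7), a distance of √(0.6² + 0.0²) ≈ 0.6.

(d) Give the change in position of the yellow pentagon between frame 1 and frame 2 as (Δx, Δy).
(1.4, 0.2)

The yellow pentagon was at (1.0, 2.3) in frame 1 and (2.4, 2.5) in frame 2.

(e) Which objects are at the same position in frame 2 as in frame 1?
none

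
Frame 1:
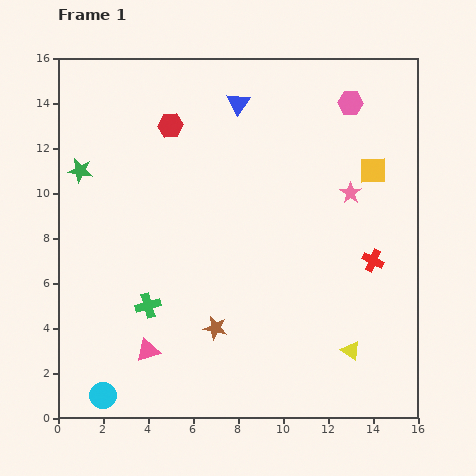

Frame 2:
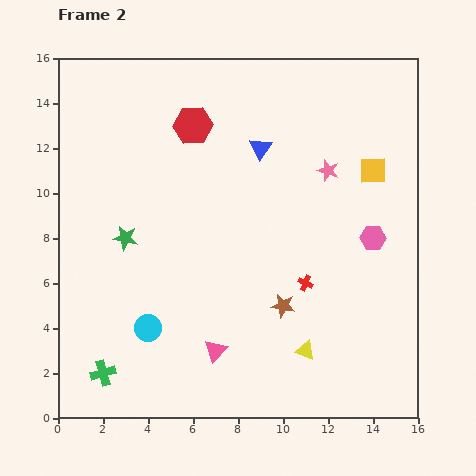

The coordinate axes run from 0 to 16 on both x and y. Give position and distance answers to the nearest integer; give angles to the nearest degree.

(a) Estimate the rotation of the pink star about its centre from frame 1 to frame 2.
15° counter-clockwise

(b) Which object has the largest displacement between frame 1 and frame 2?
the pink hexagon

(moved 6; next 4)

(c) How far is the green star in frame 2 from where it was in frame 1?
4

The green star moved from (1, 11) to (3, 8), a distance of √(2² + 3²) ≈ 4.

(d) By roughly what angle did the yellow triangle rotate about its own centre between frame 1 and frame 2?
15° counter-clockwise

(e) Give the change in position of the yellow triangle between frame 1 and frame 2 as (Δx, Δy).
(-2, 0)

The yellow triangle was at (13, 3) in frame 1 and (11, 3) in frame 2.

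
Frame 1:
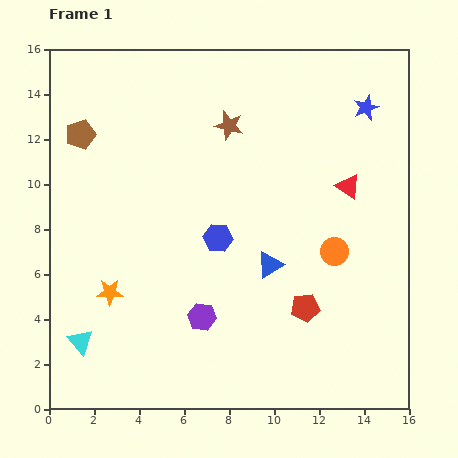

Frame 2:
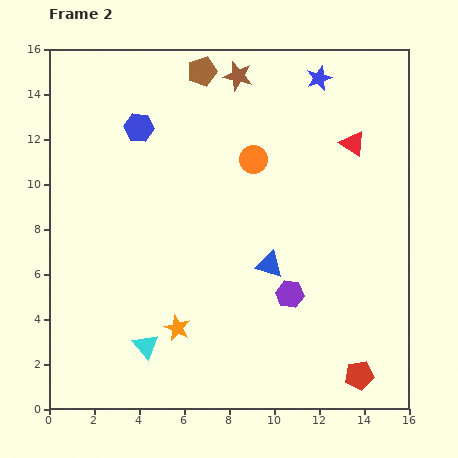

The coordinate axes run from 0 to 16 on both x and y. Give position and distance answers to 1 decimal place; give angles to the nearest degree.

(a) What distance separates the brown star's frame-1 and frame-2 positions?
2.2

The brown star moved from (8.0, 12.6) to (8.4, 14.8), a distance of √(0.4² + 2.2²) ≈ 2.2.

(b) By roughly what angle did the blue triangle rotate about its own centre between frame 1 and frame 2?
48° clockwise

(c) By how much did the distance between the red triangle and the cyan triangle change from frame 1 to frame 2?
-0.9

Distance in frame 1: 13.8. Distance in frame 2: 12.9.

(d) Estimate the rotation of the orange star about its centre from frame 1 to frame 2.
24° clockwise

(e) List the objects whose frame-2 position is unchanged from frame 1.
the blue triangle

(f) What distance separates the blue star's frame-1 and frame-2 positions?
2.5

The blue star moved from (14.1, 13.4) to (12.0, 14.7), a distance of √(2.1² + 1.3²) ≈ 2.5.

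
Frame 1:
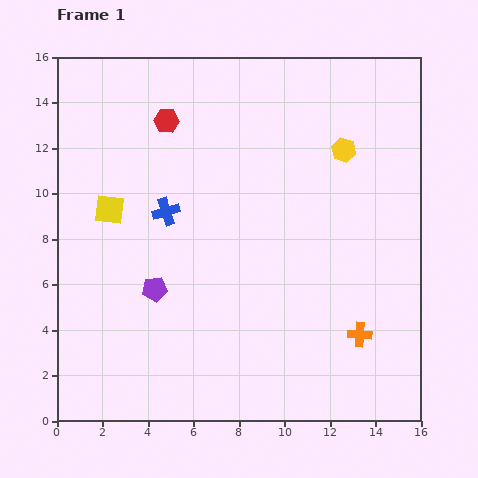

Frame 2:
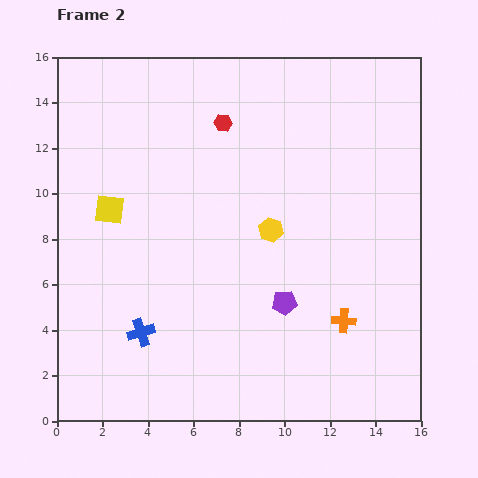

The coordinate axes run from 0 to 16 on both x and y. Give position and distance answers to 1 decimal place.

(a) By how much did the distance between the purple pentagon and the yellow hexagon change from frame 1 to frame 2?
-7.0

Distance in frame 1: 10.3. Distance in frame 2: 3.3.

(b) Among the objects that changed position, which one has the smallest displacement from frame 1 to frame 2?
the orange cross

(moved 0.9)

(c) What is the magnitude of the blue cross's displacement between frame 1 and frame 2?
5.4

The blue cross moved from (4.8, 9.2) to (3.7, 3.9), a distance of √(1.1² + 5.3²) ≈ 5.4.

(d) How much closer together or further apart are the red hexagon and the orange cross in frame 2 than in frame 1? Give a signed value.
-2.5

Distance in frame 1: 12.7. Distance in frame 2: 10.2.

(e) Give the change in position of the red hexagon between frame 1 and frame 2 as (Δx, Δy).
(2.5, -0.1)

The red hexagon was at (4.8, 13.2) in frame 1 and (7.3, 13.1) in frame 2.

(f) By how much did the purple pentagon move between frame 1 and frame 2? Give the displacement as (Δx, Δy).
(5.7, -0.6)

The purple pentagon was at (4.3, 5.8) in frame 1 and (10.0, 5.2) in frame 2.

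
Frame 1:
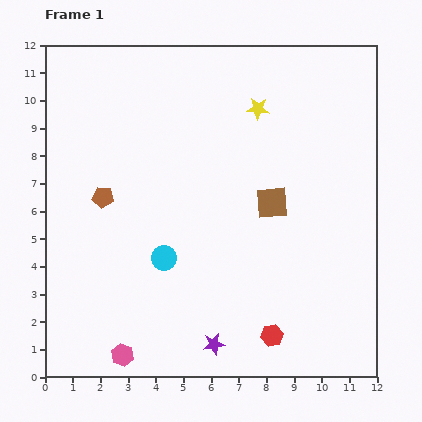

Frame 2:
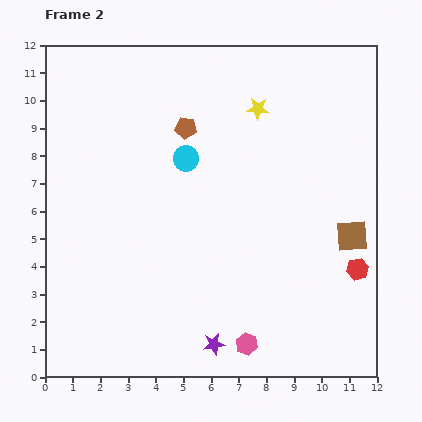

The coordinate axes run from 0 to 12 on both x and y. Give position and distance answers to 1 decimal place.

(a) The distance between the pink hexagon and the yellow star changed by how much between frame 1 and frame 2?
-1.7

Distance in frame 1: 10.2. Distance in frame 2: 8.5.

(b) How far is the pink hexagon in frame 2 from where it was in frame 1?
4.5

The pink hexagon moved from (2.8, 0.8) to (7.3, 1.2), a distance of √(4.5² + 0.4²) ≈ 4.5.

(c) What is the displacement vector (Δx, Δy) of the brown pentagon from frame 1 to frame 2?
(3.0, 2.5)

The brown pentagon was at (2.1, 6.5) in frame 1 and (5.1, 9.0) in frame 2.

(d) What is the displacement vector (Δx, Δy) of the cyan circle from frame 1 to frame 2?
(0.8, 3.6)

The cyan circle was at (4.3, 4.3) in frame 1 and (5.1, 7.9) in frame 2.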